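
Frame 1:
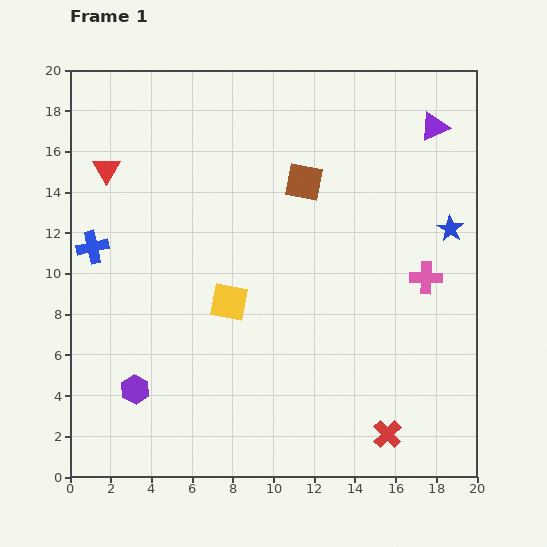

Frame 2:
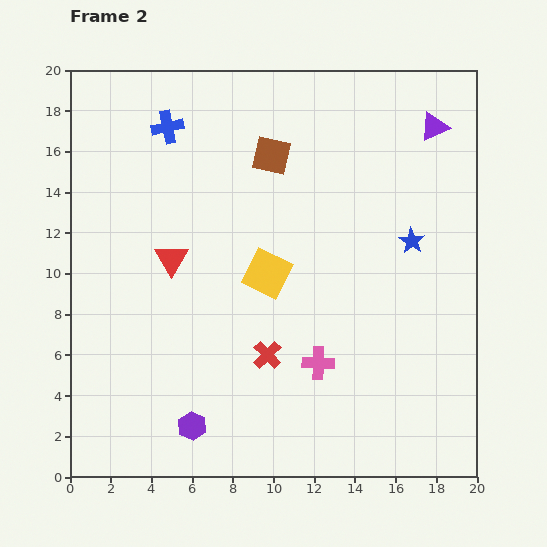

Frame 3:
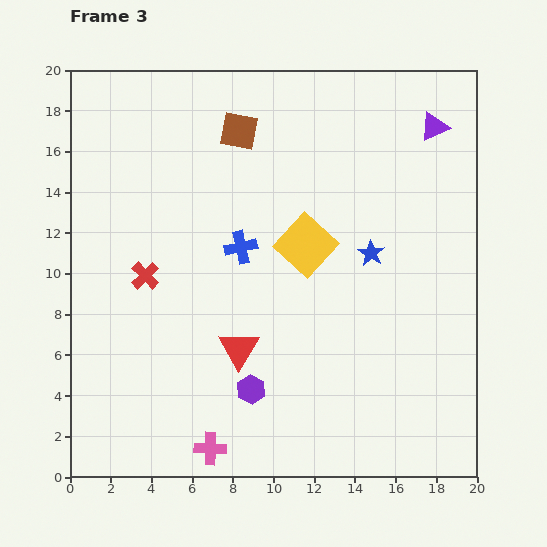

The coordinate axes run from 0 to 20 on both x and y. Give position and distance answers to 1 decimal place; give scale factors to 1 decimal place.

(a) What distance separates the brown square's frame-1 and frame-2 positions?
2.1

The brown square moved from (11.5, 14.5) to (9.9, 15.8), a distance of √(1.6² + 1.3²) ≈ 2.1.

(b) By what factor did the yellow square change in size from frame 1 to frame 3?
1.5×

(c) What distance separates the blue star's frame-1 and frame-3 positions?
4.1

The blue star moved from (18.7, 12.2) to (14.8, 11.0), a distance of √(3.9² + 1.2²) ≈ 4.1.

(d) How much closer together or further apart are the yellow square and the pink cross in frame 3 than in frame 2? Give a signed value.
+5.9

Distance in frame 2: 5.1. Distance in frame 3: 11.0.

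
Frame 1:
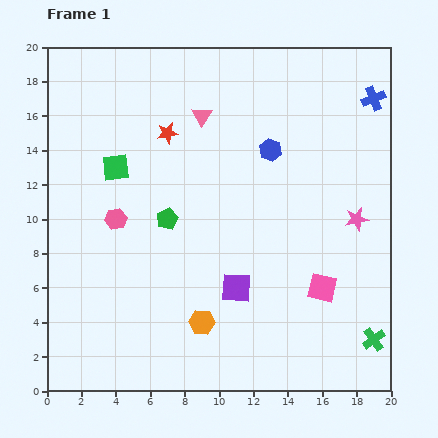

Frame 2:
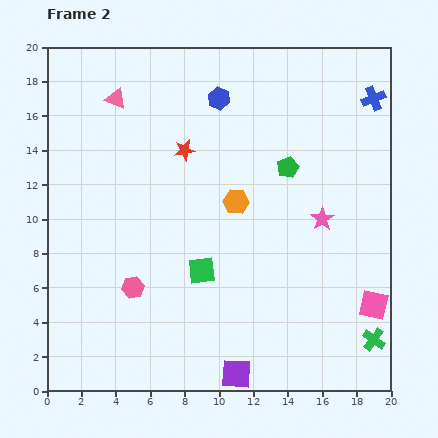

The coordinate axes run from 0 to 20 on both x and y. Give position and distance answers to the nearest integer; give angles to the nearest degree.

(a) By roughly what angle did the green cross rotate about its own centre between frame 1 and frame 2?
18° counter-clockwise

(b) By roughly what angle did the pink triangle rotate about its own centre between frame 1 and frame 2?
39° counter-clockwise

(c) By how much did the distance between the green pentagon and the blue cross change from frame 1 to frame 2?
-8

Distance in frame 1: 14. Distance in frame 2: 6.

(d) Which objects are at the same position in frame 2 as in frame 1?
the green cross, the blue cross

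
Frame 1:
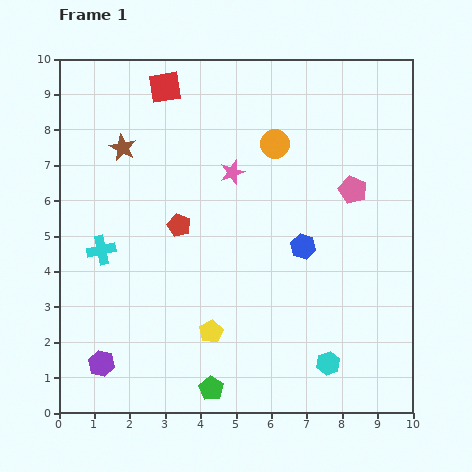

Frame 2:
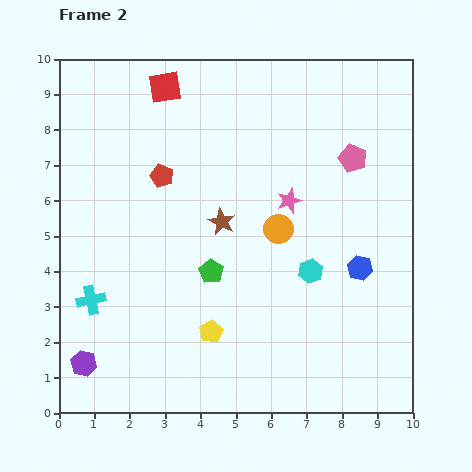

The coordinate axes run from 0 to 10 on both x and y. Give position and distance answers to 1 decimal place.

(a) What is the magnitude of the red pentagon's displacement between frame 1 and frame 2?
1.5

The red pentagon moved from (3.4, 5.3) to (2.9, 6.7), a distance of √(0.5² + 1.4²) ≈ 1.5.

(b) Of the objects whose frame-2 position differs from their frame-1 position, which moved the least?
the purple hexagon

(moved 0.5)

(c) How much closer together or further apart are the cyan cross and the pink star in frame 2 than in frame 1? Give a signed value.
+2.0

Distance in frame 1: 4.3. Distance in frame 2: 6.3.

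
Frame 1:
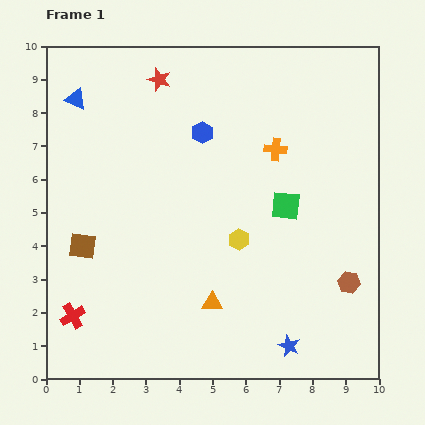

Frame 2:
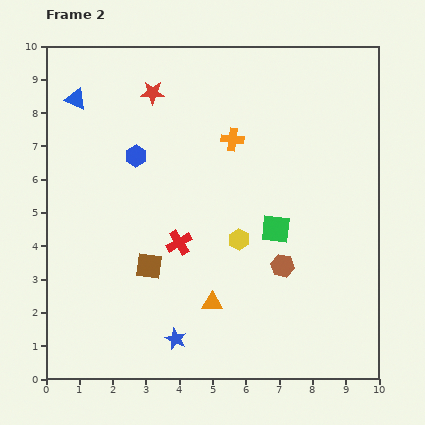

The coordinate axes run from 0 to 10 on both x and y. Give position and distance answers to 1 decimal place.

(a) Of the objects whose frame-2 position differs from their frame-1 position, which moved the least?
the red star

(moved 0.4)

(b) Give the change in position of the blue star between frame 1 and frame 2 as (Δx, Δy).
(-3.4, 0.2)

The blue star was at (7.3, 1.0) in frame 1 and (3.9, 1.2) in frame 2.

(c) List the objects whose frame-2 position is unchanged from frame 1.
the orange triangle, the blue triangle, the yellow hexagon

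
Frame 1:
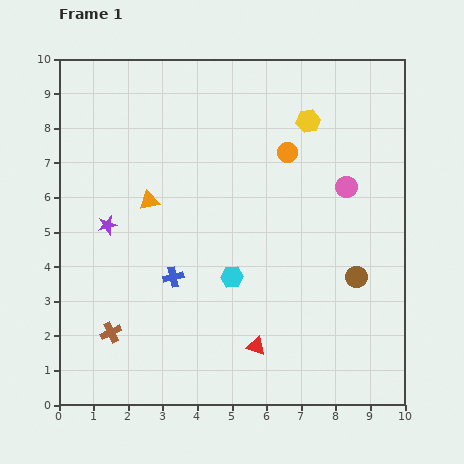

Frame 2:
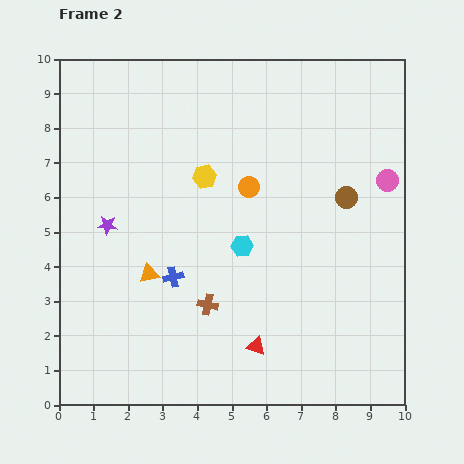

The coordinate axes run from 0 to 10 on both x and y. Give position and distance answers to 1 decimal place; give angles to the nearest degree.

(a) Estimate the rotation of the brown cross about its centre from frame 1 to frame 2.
38° clockwise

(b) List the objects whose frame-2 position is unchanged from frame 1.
the red triangle, the blue cross, the purple star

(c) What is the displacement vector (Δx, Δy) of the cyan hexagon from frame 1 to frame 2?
(0.3, 0.9)

The cyan hexagon was at (5.0, 3.7) in frame 1 and (5.3, 4.6) in frame 2.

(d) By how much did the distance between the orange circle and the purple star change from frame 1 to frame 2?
-1.4

Distance in frame 1: 5.6. Distance in frame 2: 4.2.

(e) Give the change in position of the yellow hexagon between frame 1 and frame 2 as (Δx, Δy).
(-3.0, -1.6)

The yellow hexagon was at (7.2, 8.2) in frame 1 and (4.2, 6.6) in frame 2.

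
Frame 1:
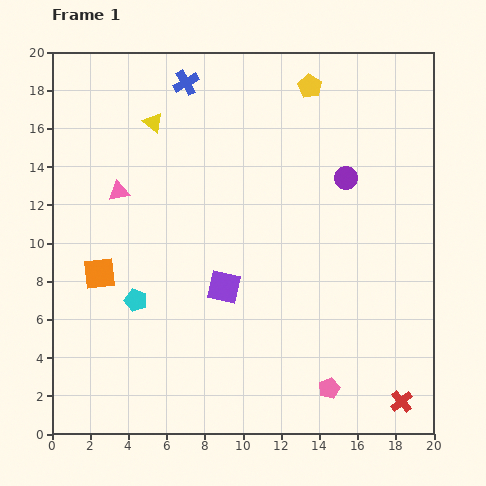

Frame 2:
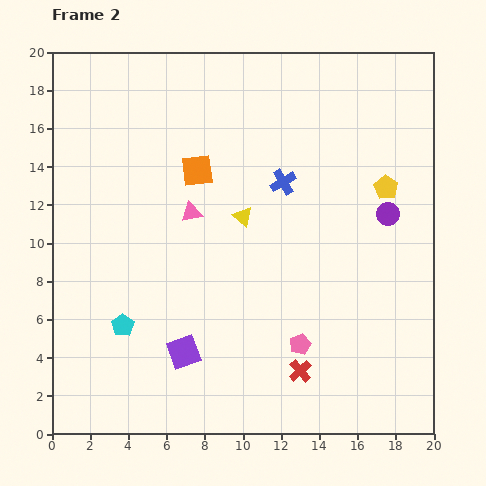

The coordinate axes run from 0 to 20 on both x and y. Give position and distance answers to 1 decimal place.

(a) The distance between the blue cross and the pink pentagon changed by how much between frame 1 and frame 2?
-9.2

Distance in frame 1: 17.7. Distance in frame 2: 8.5.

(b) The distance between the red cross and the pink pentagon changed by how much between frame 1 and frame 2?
-2.5

Distance in frame 1: 3.9. Distance in frame 2: 1.4.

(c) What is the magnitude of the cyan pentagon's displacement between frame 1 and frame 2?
1.5

The cyan pentagon moved from (4.4, 7.0) to (3.7, 5.7), a distance of √(0.7² + 1.3²) ≈ 1.5.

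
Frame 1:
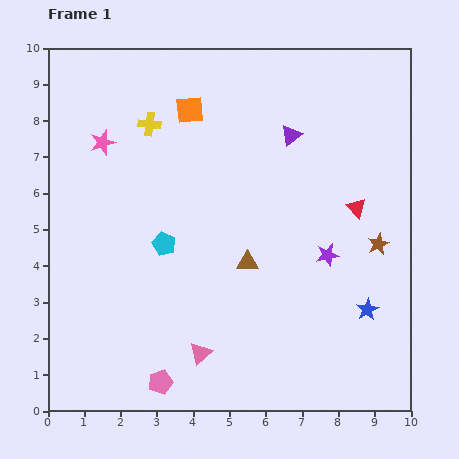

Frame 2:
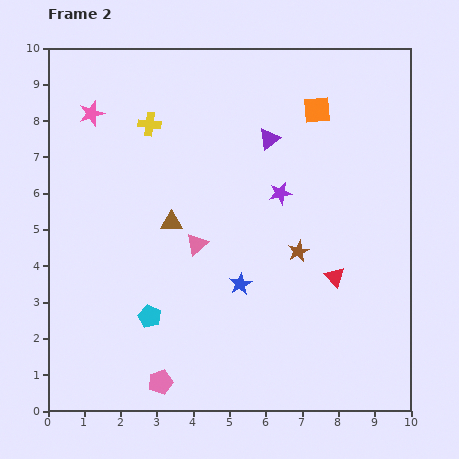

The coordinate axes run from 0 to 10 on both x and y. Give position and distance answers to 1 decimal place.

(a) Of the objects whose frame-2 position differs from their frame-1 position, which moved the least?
the purple triangle

(moved 0.6)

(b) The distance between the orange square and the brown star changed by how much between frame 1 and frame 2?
-2.5

Distance in frame 1: 6.4. Distance in frame 2: 3.9.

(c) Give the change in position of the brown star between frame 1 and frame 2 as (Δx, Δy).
(-2.2, -0.2)

The brown star was at (9.1, 4.6) in frame 1 and (6.9, 4.4) in frame 2.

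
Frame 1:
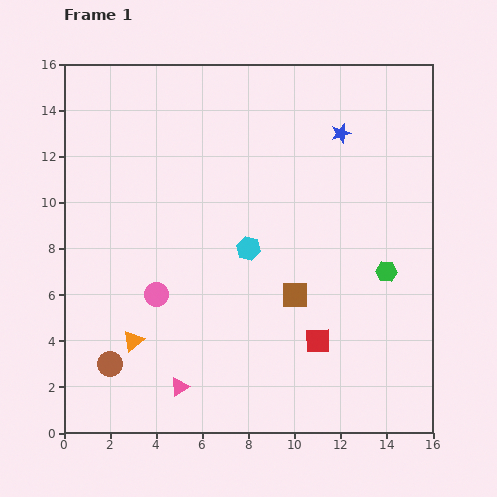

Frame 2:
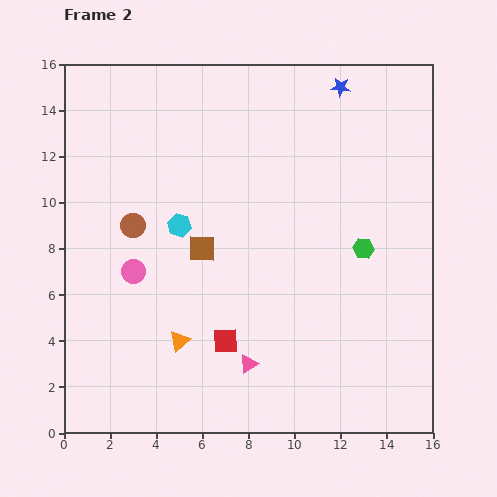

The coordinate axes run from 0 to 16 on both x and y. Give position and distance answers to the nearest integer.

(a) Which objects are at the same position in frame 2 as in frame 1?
none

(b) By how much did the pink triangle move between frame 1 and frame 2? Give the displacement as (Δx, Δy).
(3, 1)

The pink triangle was at (5, 2) in frame 1 and (8, 3) in frame 2.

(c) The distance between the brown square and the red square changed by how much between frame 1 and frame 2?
+2

Distance in frame 1: 2. Distance in frame 2: 4.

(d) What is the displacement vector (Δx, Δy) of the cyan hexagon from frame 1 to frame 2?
(-3, 1)

The cyan hexagon was at (8, 8) in frame 1 and (5, 9) in frame 2.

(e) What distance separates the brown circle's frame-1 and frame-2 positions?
6

The brown circle moved from (2, 3) to (3, 9), a distance of √(1² + 6²) ≈ 6.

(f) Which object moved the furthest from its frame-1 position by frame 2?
the brown circle

(moved 6; next 4)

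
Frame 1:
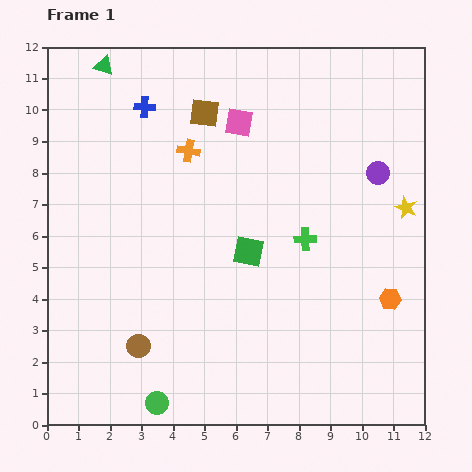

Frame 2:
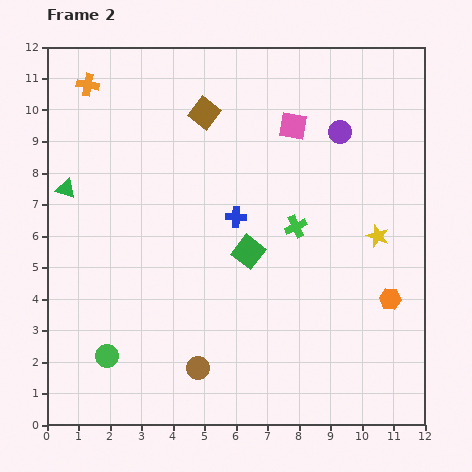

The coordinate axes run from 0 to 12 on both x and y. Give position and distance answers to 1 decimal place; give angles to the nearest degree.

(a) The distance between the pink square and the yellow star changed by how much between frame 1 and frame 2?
-1.5

Distance in frame 1: 5.9. Distance in frame 2: 4.4.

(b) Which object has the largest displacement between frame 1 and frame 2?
the blue cross

(moved 4.5; next 4.1)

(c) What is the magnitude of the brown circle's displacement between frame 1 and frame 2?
2.0

The brown circle moved from (2.9, 2.5) to (4.8, 1.8), a distance of √(1.9² + 0.7²) ≈ 2.0.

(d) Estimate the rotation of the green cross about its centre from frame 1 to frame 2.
23° counter-clockwise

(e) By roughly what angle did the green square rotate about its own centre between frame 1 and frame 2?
27° clockwise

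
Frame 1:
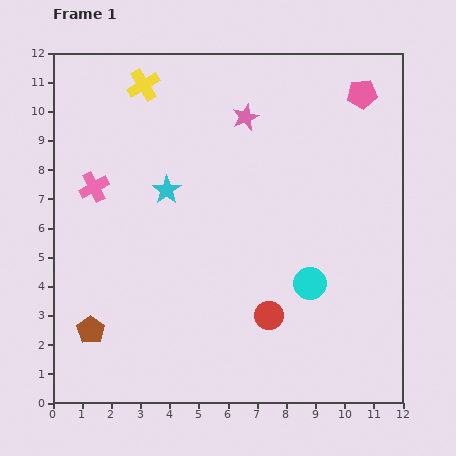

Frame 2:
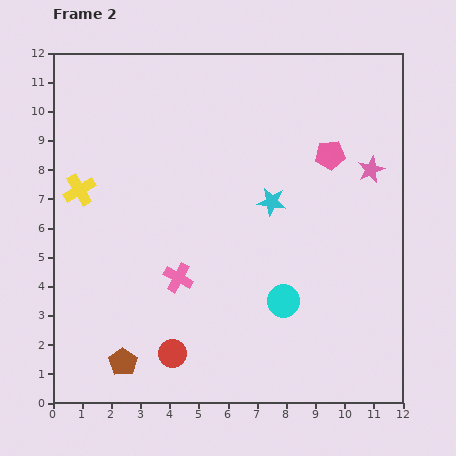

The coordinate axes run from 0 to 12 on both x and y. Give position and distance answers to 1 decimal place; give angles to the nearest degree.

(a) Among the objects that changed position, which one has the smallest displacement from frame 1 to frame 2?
the cyan circle

(moved 1.1)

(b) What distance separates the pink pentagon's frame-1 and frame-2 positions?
2.4

The pink pentagon moved from (10.6, 10.6) to (9.5, 8.5), a distance of √(1.1² + 2.1²) ≈ 2.4.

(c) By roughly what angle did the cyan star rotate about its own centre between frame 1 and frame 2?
28° counter-clockwise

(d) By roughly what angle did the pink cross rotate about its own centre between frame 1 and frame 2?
33° counter-clockwise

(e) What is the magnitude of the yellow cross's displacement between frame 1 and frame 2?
4.2

The yellow cross moved from (3.1, 10.9) to (0.9, 7.3), a distance of √(2.2² + 3.6²) ≈ 4.2.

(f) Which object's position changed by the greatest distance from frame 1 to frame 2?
the pink star

(moved 4.7; next 4.2)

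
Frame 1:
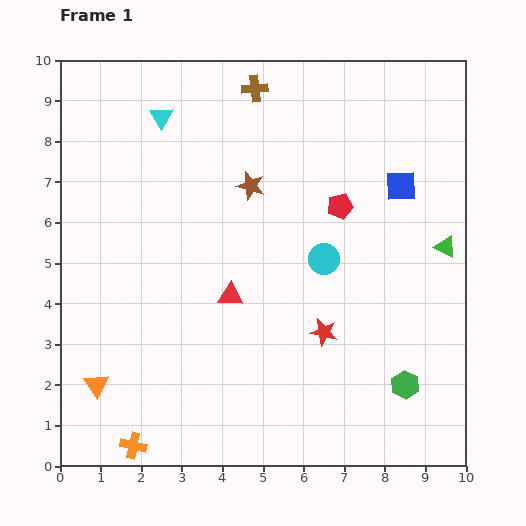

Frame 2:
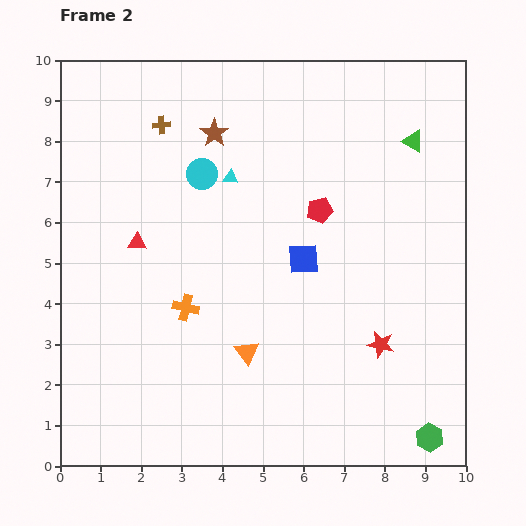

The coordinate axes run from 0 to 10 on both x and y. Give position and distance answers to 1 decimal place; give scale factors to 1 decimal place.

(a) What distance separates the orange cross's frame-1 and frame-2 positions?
3.6

The orange cross moved from (1.8, 0.5) to (3.1, 3.9), a distance of √(1.3² + 3.4²) ≈ 3.6.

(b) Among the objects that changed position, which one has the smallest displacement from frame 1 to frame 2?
the red pentagon

(moved 0.5)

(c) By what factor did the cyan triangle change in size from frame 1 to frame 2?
0.6×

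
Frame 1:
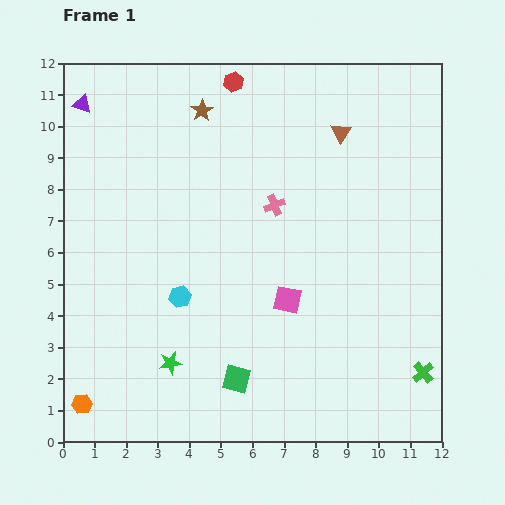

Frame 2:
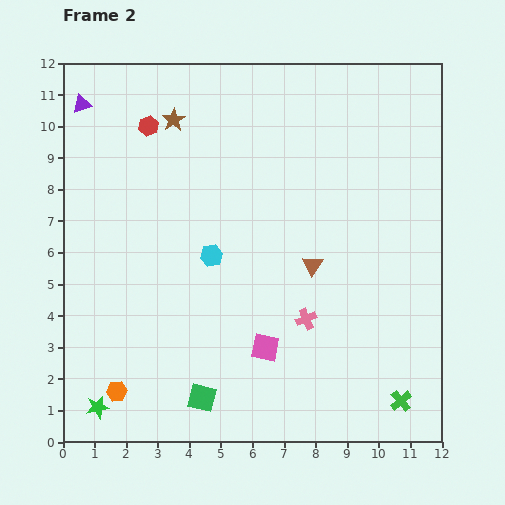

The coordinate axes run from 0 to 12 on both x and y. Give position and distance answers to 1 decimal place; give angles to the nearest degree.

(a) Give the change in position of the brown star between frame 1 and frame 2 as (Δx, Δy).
(-0.9, -0.3)

The brown star was at (4.4, 10.5) in frame 1 and (3.5, 10.2) in frame 2.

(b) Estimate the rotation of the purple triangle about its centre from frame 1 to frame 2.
37° counter-clockwise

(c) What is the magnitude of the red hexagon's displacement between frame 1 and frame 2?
3.0

The red hexagon moved from (5.4, 11.4) to (2.7, 10.0), a distance of √(2.7² + 1.4²) ≈ 3.0.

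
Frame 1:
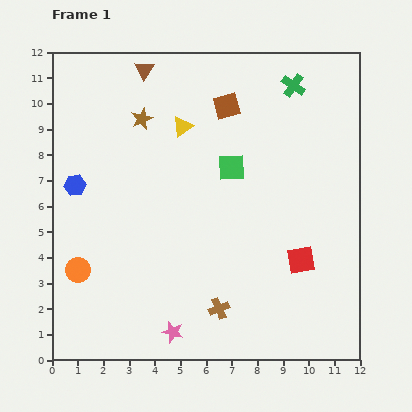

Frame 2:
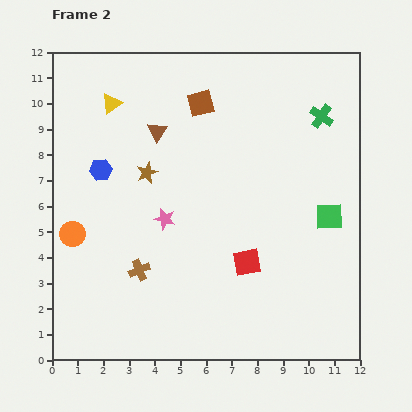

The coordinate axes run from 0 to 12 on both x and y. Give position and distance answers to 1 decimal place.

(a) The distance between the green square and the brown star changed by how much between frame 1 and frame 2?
+3.3

Distance in frame 1: 4.0. Distance in frame 2: 7.3.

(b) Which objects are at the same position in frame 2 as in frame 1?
none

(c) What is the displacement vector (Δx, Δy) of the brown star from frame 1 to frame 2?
(0.2, -2.1)

The brown star was at (3.5, 9.4) in frame 1 and (3.7, 7.3) in frame 2.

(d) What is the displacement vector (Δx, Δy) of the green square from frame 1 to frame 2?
(3.8, -1.9)

The green square was at (7.0, 7.5) in frame 1 and (10.8, 5.6) in frame 2.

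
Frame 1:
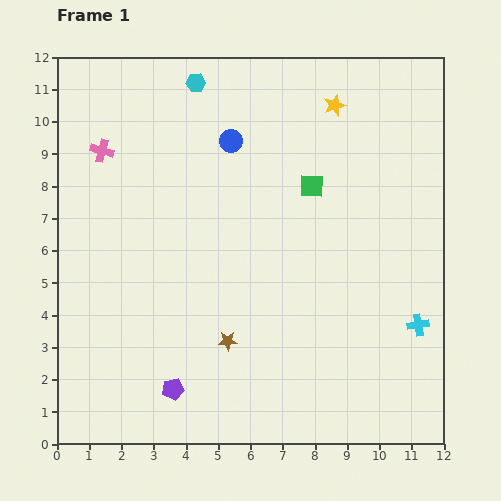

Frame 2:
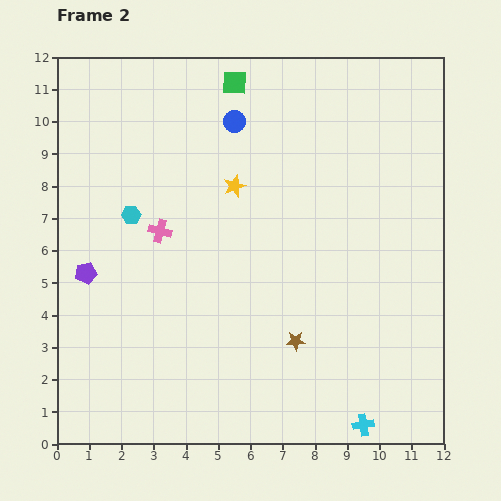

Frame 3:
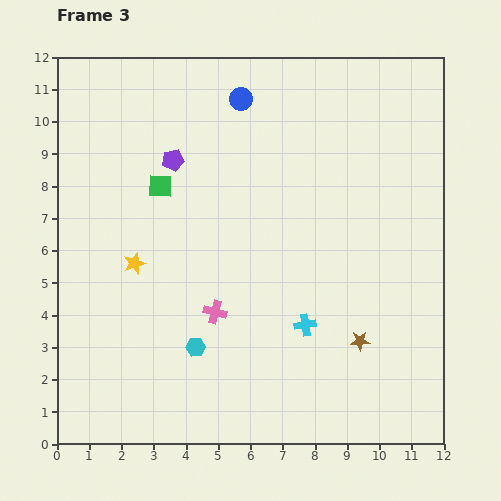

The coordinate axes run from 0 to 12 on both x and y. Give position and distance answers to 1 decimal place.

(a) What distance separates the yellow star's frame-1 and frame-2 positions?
4.0

The yellow star moved from (8.6, 10.5) to (5.5, 8.0), a distance of √(3.1² + 2.5²) ≈ 4.0.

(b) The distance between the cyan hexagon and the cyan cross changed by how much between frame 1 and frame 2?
-0.5

Distance in frame 1: 10.2. Distance in frame 2: 9.7.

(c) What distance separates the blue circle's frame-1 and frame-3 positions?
1.3

The blue circle moved from (5.4, 9.4) to (5.7, 10.7), a distance of √(0.3² + 1.3²) ≈ 1.3.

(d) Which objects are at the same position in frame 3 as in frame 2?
none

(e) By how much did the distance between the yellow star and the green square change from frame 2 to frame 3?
-0.7

Distance in frame 2: 3.2. Distance in frame 3: 2.5.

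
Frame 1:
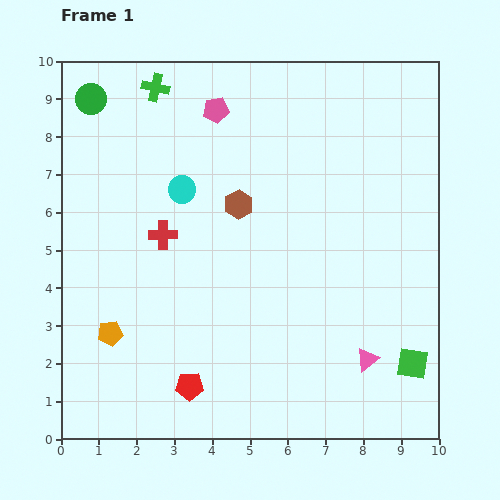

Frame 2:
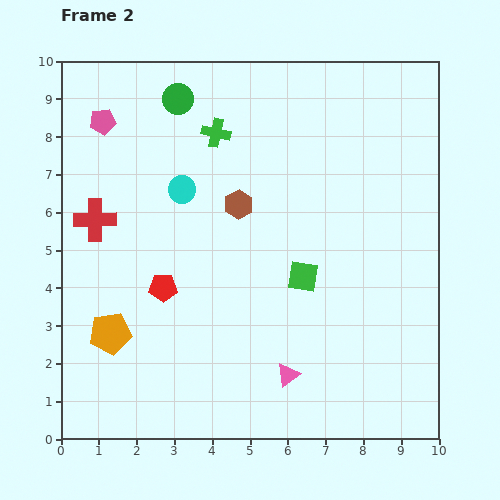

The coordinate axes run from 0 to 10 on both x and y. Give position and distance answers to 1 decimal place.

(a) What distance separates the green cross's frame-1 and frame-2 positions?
2.0

The green cross moved from (2.5, 9.3) to (4.1, 8.1), a distance of √(1.6² + 1.2²) ≈ 2.0.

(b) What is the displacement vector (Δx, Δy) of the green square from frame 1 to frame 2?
(-2.9, 2.3)

The green square was at (9.3, 2.0) in frame 1 and (6.4, 4.3) in frame 2.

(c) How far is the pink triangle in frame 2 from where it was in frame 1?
2.1

The pink triangle moved from (8.1, 2.1) to (6.0, 1.7), a distance of √(2.1² + 0.4²) ≈ 2.1.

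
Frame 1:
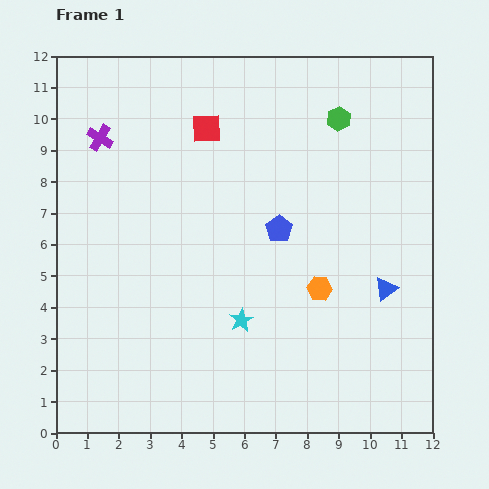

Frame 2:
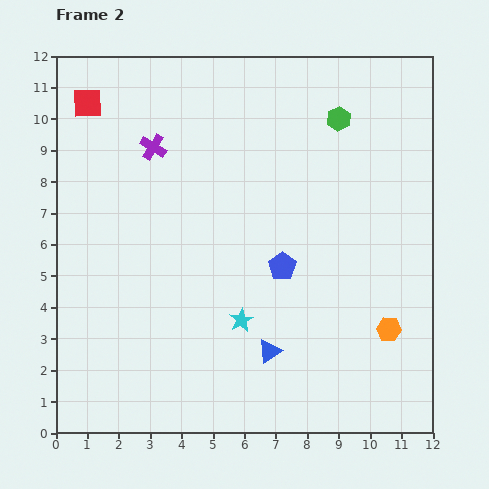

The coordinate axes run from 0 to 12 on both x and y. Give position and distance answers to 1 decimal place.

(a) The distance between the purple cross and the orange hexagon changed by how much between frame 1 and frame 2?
+1.0

Distance in frame 1: 8.5. Distance in frame 2: 9.5.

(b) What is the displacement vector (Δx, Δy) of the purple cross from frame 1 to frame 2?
(1.7, -0.3)

The purple cross was at (1.4, 9.4) in frame 1 and (3.1, 9.1) in frame 2.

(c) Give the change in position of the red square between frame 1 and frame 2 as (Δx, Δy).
(-3.8, 0.8)

The red square was at (4.8, 9.7) in frame 1 and (1.0, 10.5) in frame 2.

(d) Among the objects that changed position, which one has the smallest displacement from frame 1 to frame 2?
the blue pentagon

(moved 1.2)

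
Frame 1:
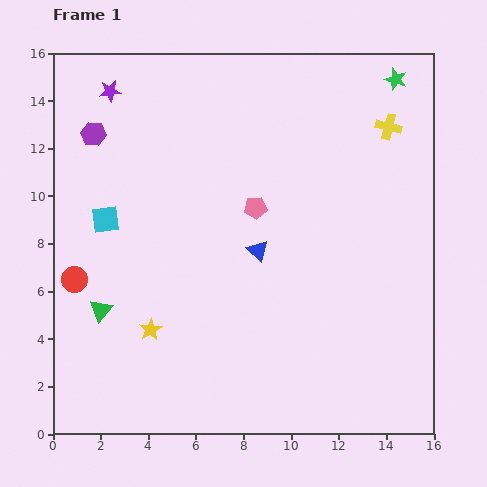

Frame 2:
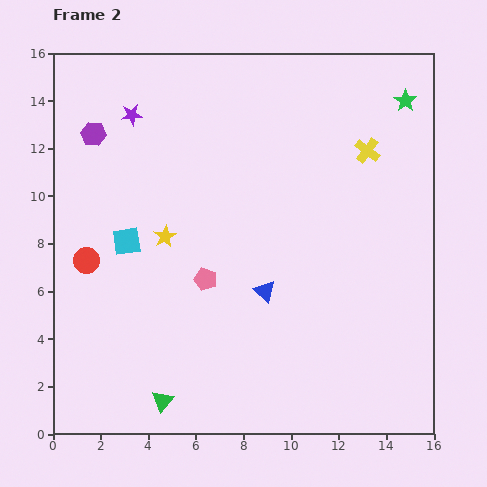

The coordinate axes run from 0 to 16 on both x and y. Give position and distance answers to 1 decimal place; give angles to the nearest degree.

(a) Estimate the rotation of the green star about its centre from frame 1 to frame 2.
17° clockwise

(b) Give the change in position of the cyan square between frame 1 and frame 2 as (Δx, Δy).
(0.9, -0.9)

The cyan square was at (2.2, 9.0) in frame 1 and (3.1, 8.1) in frame 2.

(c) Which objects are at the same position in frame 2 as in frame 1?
the purple hexagon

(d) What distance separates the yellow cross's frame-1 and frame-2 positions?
1.3

The yellow cross moved from (14.1, 12.9) to (13.2, 11.9), a distance of √(0.9² + 1.0²) ≈ 1.3.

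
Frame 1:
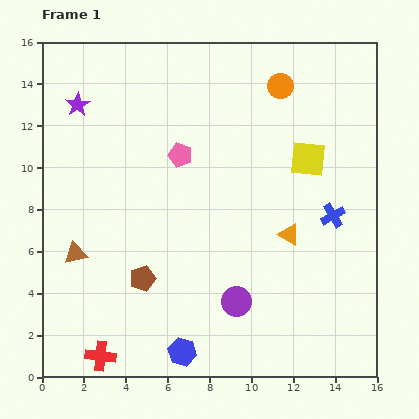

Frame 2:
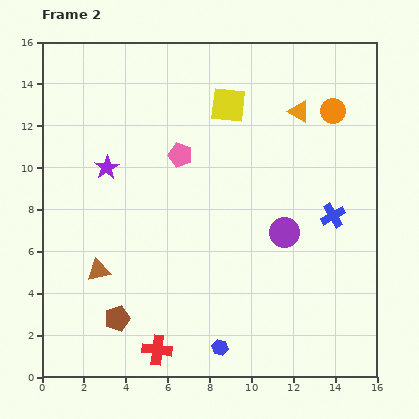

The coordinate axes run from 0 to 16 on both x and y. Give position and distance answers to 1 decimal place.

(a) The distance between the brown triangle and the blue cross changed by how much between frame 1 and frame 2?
-0.9

Distance in frame 1: 12.4. Distance in frame 2: 11.5.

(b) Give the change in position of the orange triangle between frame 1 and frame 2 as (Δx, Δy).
(0.5, 5.9)

The orange triangle was at (11.8, 6.8) in frame 1 and (12.3, 12.7) in frame 2.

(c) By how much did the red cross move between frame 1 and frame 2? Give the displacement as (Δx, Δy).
(2.7, 0.3)

The red cross was at (2.8, 1.0) in frame 1 and (5.5, 1.3) in frame 2.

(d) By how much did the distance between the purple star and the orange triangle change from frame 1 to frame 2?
-2.3

Distance in frame 1: 11.9. Distance in frame 2: 9.6.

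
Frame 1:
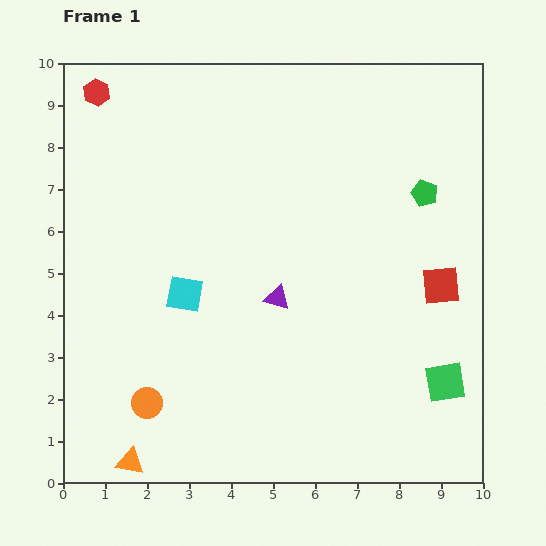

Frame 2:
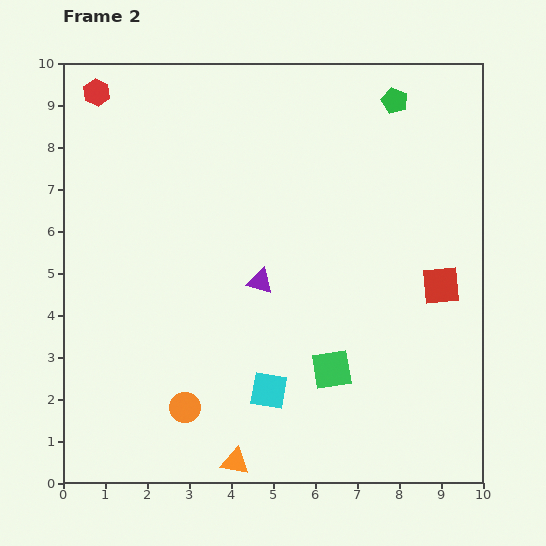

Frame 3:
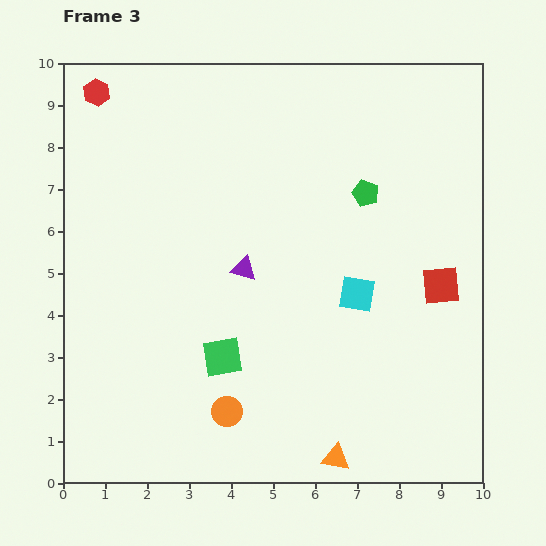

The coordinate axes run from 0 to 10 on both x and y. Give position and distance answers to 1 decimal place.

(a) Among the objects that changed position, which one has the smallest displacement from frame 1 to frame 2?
the purple triangle

(moved 0.6)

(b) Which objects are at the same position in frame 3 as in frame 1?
the red square, the red hexagon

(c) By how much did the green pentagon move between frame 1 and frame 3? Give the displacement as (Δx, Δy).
(-1.4, 0.0)

The green pentagon was at (8.6, 6.9) in frame 1 and (7.2, 6.9) in frame 3.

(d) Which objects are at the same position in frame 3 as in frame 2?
the red square, the red hexagon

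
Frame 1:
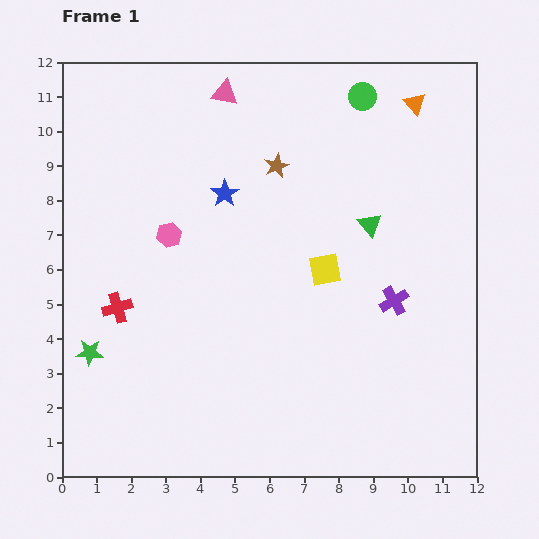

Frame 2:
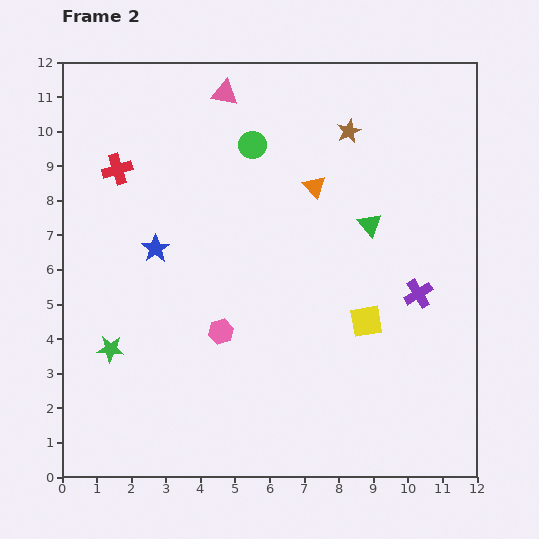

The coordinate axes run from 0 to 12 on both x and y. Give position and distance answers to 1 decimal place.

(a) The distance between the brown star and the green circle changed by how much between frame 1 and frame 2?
-0.4

Distance in frame 1: 3.2. Distance in frame 2: 2.8.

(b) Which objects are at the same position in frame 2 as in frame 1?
the green triangle, the pink triangle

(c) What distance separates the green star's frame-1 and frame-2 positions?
0.6

The green star moved from (0.8, 3.6) to (1.4, 3.7), a distance of √(0.6² + 0.1²) ≈ 0.6.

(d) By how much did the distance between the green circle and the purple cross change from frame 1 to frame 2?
+0.4

Distance in frame 1: 6.0. Distance in frame 2: 6.4.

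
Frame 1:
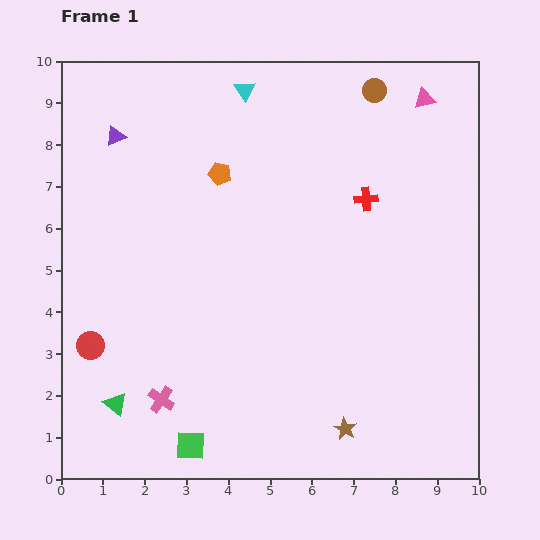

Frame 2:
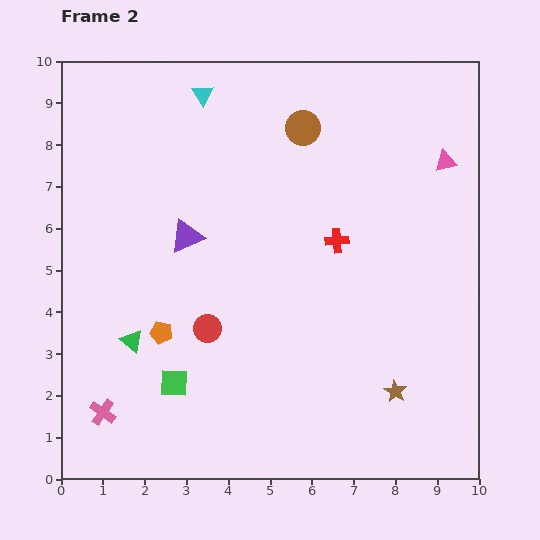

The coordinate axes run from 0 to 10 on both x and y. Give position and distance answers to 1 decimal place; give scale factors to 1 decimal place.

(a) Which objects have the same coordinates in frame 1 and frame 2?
none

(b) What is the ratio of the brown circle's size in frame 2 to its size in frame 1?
1.4×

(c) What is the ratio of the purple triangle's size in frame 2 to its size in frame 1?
1.7×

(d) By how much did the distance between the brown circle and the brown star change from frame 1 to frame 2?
-1.4

Distance in frame 1: 8.1. Distance in frame 2: 6.7.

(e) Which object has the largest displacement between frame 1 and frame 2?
the orange pentagon

(moved 4.0; next 2.9)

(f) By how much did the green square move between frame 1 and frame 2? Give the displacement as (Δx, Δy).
(-0.4, 1.5)

The green square was at (3.1, 0.8) in frame 1 and (2.7, 2.3) in frame 2.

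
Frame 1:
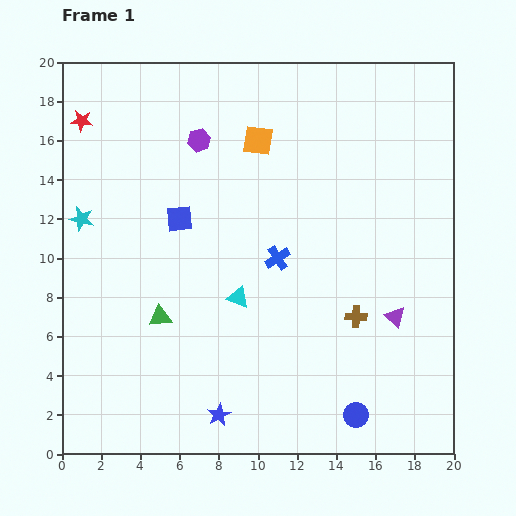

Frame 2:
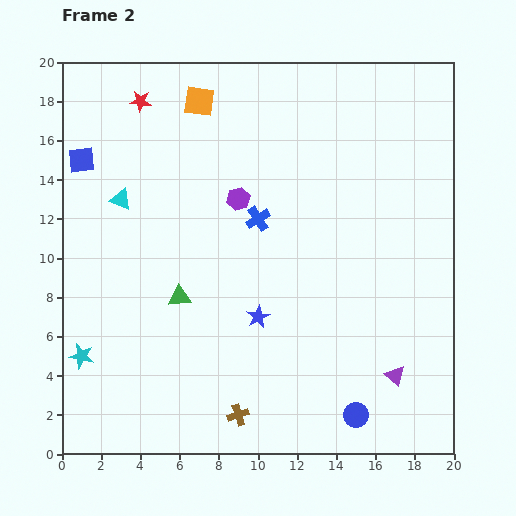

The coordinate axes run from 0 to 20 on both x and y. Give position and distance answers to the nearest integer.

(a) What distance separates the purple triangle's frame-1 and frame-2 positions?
3

The purple triangle moved from (17, 7) to (17, 4), a distance of √(0² + 3²) ≈ 3.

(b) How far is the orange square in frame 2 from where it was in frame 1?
4

The orange square moved from (10, 16) to (7, 18), a distance of √(3² + 2²) ≈ 4.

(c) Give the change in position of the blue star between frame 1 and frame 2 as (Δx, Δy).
(2, 5)

The blue star was at (8, 2) in frame 1 and (10, 7) in frame 2.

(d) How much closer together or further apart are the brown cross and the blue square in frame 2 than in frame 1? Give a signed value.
+5

Distance in frame 1: 10. Distance in frame 2: 15.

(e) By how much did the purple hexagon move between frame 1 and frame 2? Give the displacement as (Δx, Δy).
(2, -3)

The purple hexagon was at (7, 16) in frame 1 and (9, 13) in frame 2.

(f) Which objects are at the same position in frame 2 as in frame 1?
the blue circle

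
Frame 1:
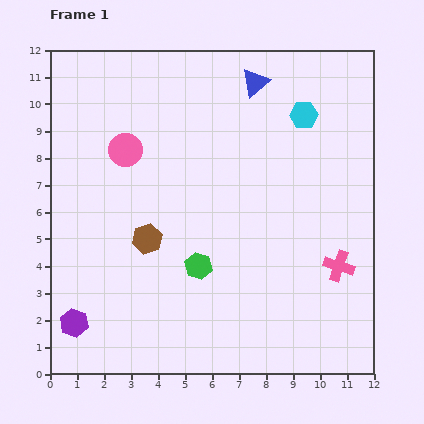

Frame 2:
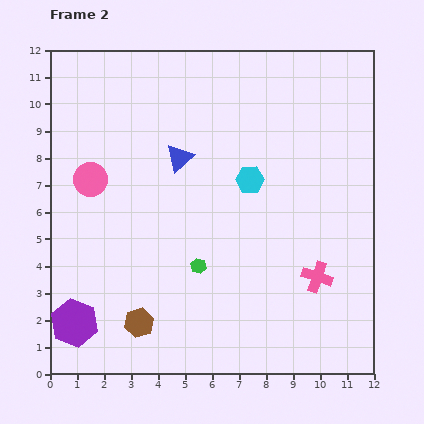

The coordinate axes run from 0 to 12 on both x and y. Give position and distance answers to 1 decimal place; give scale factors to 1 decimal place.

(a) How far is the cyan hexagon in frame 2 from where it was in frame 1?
3.1

The cyan hexagon moved from (9.4, 9.6) to (7.4, 7.2), a distance of √(2.0² + 2.4²) ≈ 3.1.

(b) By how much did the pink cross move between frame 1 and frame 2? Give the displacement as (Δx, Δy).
(-0.8, -0.4)

The pink cross was at (10.7, 4.0) in frame 1 and (9.9, 3.6) in frame 2.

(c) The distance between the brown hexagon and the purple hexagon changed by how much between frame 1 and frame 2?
-1.7

Distance in frame 1: 4.1. Distance in frame 2: 2.4.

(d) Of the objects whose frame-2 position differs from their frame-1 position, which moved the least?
the pink cross

(moved 0.9)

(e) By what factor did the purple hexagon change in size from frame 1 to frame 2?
1.7×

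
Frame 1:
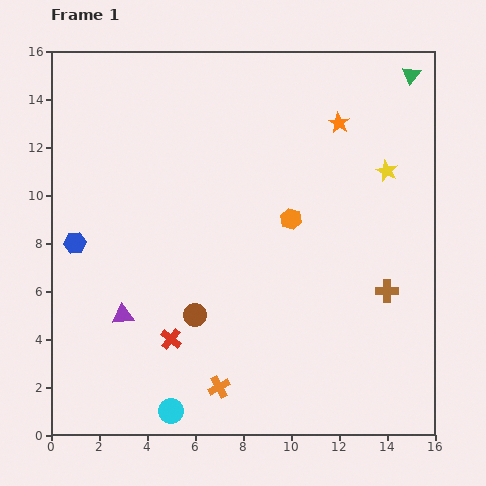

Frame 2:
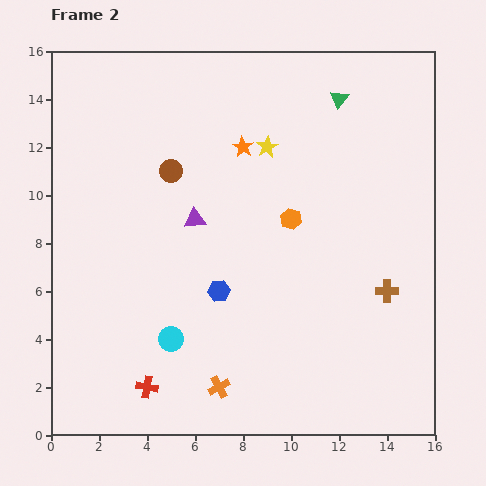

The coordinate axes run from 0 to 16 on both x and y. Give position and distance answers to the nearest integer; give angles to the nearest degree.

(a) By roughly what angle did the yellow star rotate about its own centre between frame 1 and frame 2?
17° clockwise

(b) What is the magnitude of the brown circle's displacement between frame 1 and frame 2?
6

The brown circle moved from (6, 5) to (5, 11), a distance of √(1² + 6²) ≈ 6.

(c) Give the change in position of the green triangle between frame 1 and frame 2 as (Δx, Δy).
(-3, -1)

The green triangle was at (15, 15) in frame 1 and (12, 14) in frame 2.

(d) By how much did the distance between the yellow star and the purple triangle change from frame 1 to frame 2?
-9

Distance in frame 1: 13. Distance in frame 2: 4.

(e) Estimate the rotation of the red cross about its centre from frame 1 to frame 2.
27° counter-clockwise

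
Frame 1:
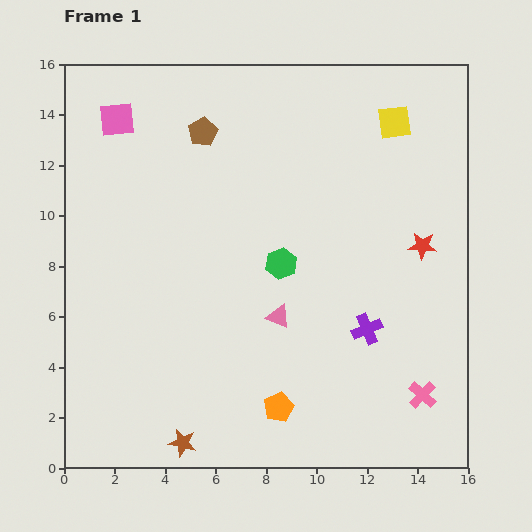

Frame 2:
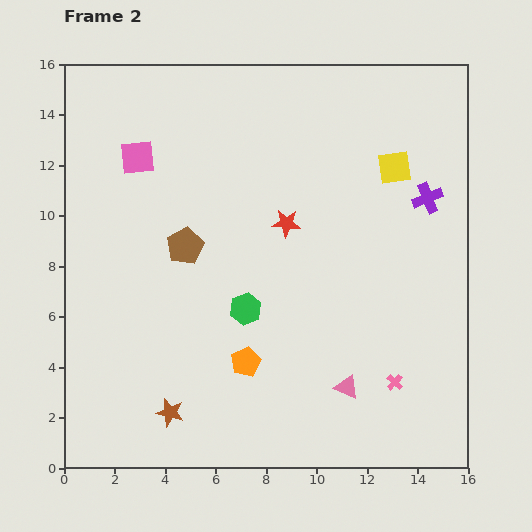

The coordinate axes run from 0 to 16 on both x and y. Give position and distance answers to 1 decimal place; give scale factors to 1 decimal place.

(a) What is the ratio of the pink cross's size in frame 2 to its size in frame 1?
0.6×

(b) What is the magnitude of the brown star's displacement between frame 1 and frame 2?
1.3

The brown star moved from (4.7, 1.0) to (4.2, 2.2), a distance of √(0.5² + 1.2²) ≈ 1.3.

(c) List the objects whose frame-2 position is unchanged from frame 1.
none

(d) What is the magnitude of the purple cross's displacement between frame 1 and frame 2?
5.7

The purple cross moved from (12.0, 5.5) to (14.4, 10.7), a distance of √(2.4² + 5.2²) ≈ 5.7.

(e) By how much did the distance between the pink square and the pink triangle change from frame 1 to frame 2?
+2.2

Distance in frame 1: 10.1. Distance in frame 2: 12.3.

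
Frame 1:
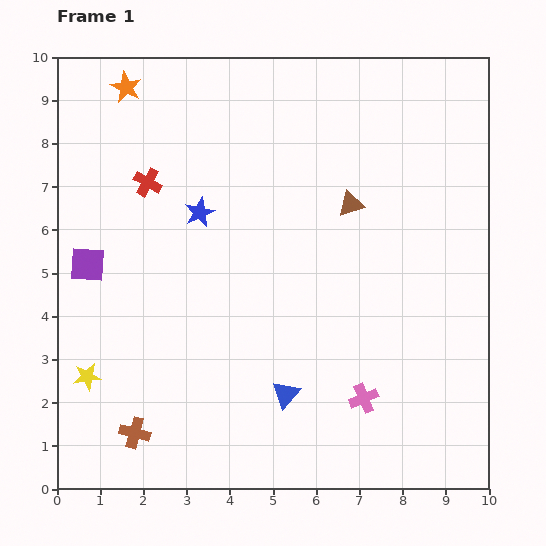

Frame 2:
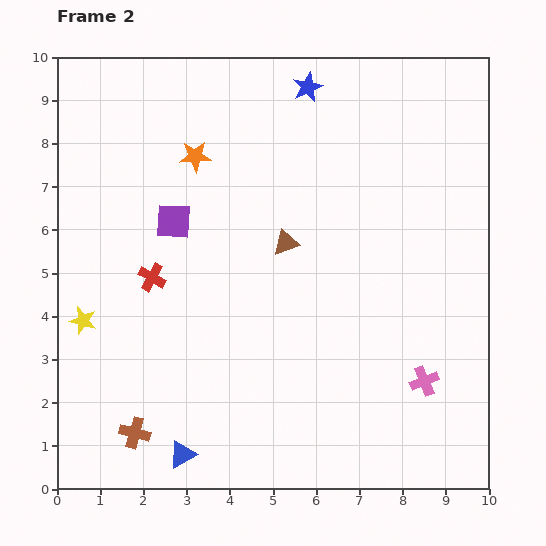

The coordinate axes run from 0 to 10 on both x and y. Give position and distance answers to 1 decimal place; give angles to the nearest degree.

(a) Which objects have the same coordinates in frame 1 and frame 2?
the brown cross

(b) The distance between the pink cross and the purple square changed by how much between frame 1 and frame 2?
-0.2

Distance in frame 1: 7.1. Distance in frame 2: 6.9.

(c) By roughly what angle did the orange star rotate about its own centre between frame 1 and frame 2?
29° counter-clockwise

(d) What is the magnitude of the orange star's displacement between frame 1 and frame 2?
2.3

The orange star moved from (1.6, 9.3) to (3.2, 7.7), a distance of √(1.6² + 1.6²) ≈ 2.3.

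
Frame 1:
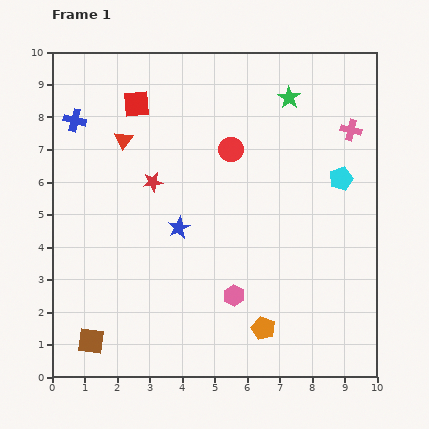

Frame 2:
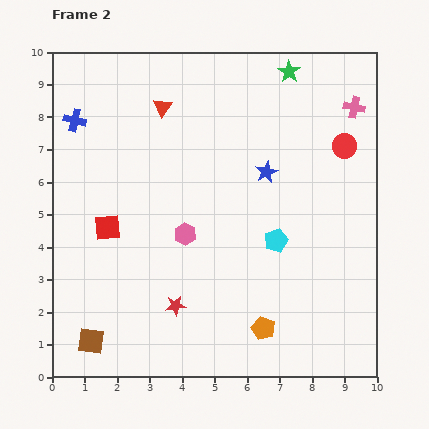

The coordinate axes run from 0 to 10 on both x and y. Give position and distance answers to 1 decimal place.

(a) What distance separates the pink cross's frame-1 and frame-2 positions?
0.7

The pink cross moved from (9.2, 7.6) to (9.3, 8.3), a distance of √(0.1² + 0.7²) ≈ 0.7.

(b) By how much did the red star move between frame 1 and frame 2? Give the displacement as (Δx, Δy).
(0.7, -3.8)

The red star was at (3.1, 6.0) in frame 1 and (3.8, 2.2) in frame 2.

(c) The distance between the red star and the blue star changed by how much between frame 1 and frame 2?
+3.4

Distance in frame 1: 1.6. Distance in frame 2: 5.0.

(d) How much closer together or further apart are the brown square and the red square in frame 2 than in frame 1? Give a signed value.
-3.9

Distance in frame 1: 7.4. Distance in frame 2: 3.5.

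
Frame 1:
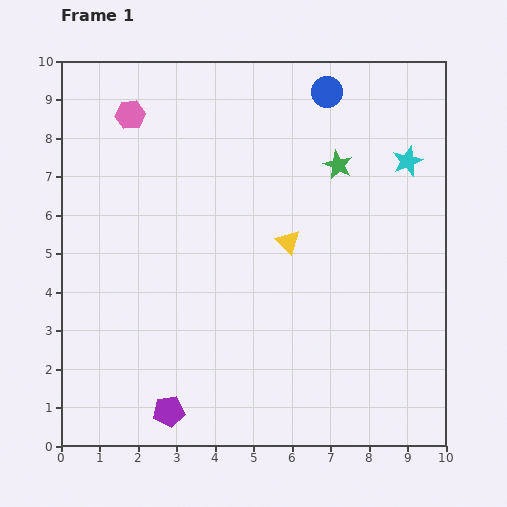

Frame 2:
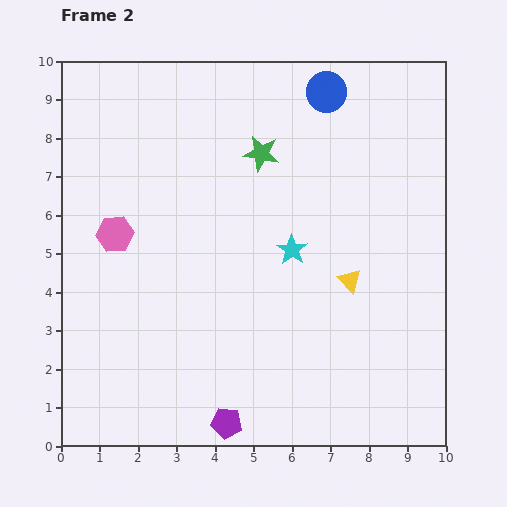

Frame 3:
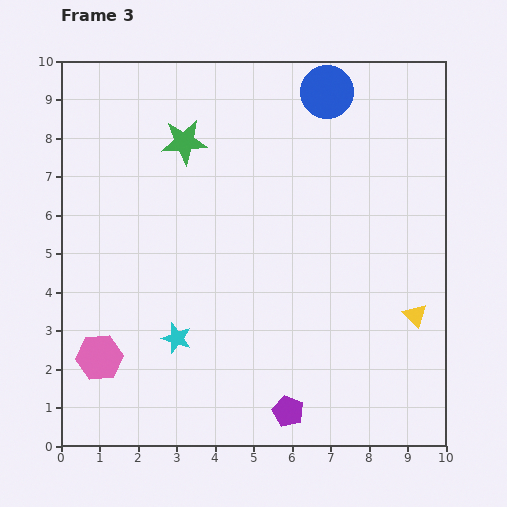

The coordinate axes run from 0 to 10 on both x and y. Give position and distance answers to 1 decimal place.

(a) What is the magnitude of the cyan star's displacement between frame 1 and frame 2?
3.8

The cyan star moved from (9.0, 7.4) to (6.0, 5.1), a distance of √(3.0² + 2.3²) ≈ 3.8.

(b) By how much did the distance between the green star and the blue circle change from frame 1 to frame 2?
+0.4

Distance in frame 1: 1.9. Distance in frame 2: 2.3.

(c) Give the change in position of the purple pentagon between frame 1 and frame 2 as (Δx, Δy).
(1.5, -0.3)

The purple pentagon was at (2.8, 0.9) in frame 1 and (4.3, 0.6) in frame 2.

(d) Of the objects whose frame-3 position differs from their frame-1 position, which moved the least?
the purple pentagon

(moved 3.1)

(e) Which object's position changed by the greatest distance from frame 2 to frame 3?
the cyan star

(moved 3.8; next 3.2)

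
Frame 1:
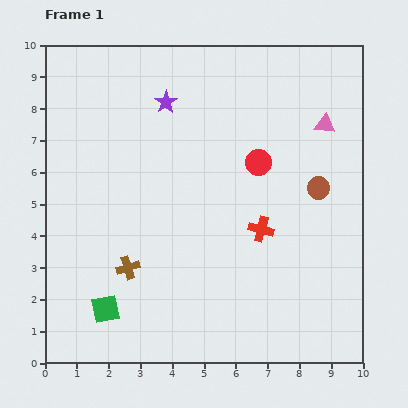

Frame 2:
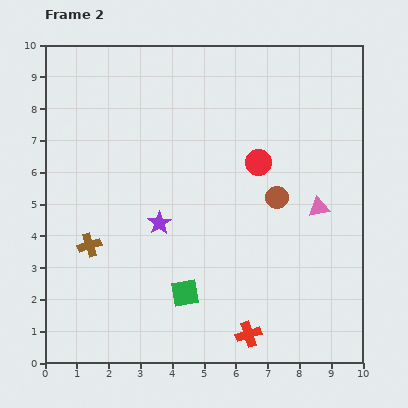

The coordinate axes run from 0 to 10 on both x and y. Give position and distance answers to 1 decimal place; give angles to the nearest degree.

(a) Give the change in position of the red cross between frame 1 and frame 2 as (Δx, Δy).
(-0.4, -3.3)

The red cross was at (6.8, 4.2) in frame 1 and (6.4, 0.9) in frame 2.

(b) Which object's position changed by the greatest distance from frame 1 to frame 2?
the purple star

(moved 3.8; next 3.3)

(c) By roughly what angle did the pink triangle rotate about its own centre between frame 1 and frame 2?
18° counter-clockwise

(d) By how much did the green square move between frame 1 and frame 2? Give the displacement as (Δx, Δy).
(2.5, 0.5)

The green square was at (1.9, 1.7) in frame 1 and (4.4, 2.2) in frame 2.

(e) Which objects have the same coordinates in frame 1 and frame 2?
the red circle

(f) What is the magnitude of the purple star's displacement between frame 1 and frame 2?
3.8

The purple star moved from (3.8, 8.2) to (3.6, 4.4), a distance of √(0.2² + 3.8²) ≈ 3.8.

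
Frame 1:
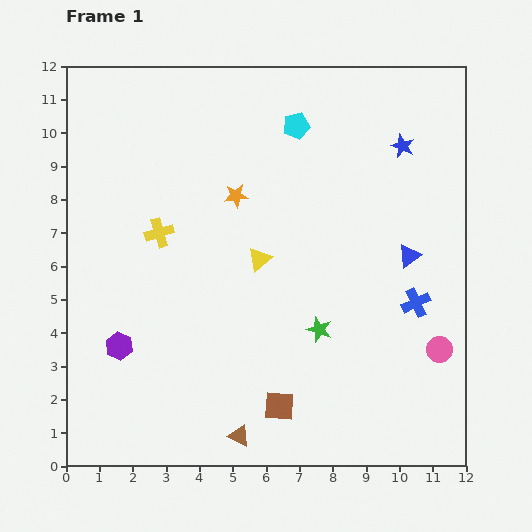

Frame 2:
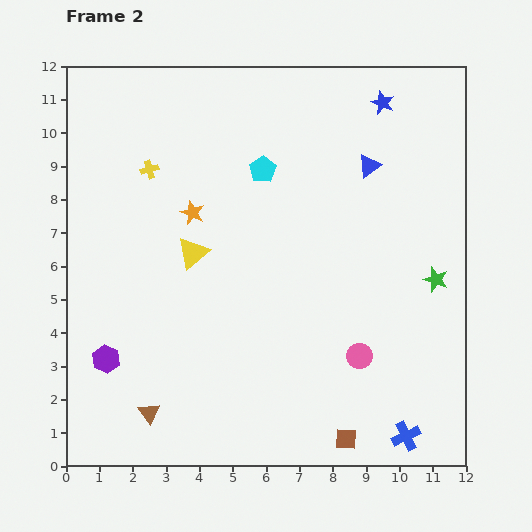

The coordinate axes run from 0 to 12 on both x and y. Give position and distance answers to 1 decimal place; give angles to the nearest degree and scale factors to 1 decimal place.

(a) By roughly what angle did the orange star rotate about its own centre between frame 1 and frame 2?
28° clockwise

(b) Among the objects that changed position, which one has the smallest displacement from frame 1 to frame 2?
the purple hexagon

(moved 0.6)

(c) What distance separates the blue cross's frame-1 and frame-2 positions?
4.0

The blue cross moved from (10.5, 4.9) to (10.2, 0.9), a distance of √(0.3² + 4.0²) ≈ 4.0.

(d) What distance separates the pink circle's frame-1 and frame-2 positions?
2.4

The pink circle moved from (11.2, 3.5) to (8.8, 3.3), a distance of √(2.4² + 0.2²) ≈ 2.4.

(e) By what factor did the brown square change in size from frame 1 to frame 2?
0.7×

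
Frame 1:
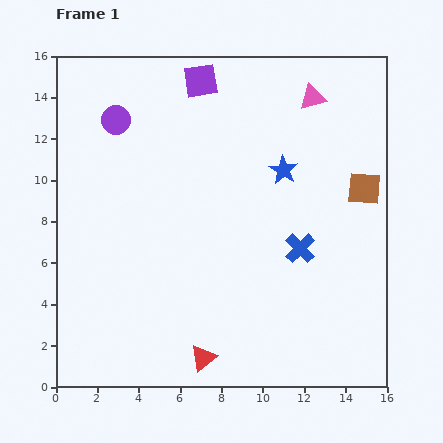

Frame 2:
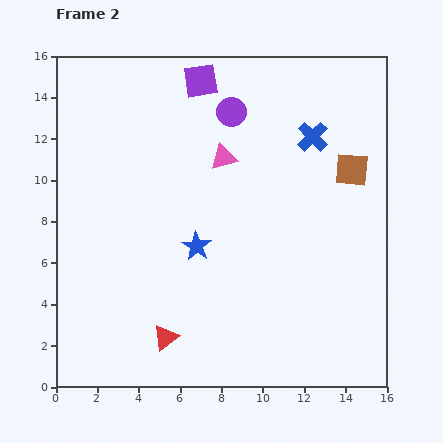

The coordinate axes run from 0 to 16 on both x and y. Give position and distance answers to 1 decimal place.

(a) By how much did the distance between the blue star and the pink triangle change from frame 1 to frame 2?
+0.7

Distance in frame 1: 3.8. Distance in frame 2: 4.5.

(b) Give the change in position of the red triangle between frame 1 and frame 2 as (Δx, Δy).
(-1.8, 1.0)

The red triangle was at (7.1, 1.4) in frame 1 and (5.3, 2.4) in frame 2.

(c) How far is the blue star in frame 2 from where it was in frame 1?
5.6

The blue star moved from (11.0, 10.5) to (6.8, 6.8), a distance of √(4.2² + 3.7²) ≈ 5.6.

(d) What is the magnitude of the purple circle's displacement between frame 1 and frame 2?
5.6

The purple circle moved from (2.9, 12.9) to (8.5, 13.3), a distance of √(5.6² + 0.4²) ≈ 5.6.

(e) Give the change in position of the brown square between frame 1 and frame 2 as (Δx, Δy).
(-0.6, 0.9)

The brown square was at (14.9, 9.6) in frame 1 and (14.3, 10.5) in frame 2.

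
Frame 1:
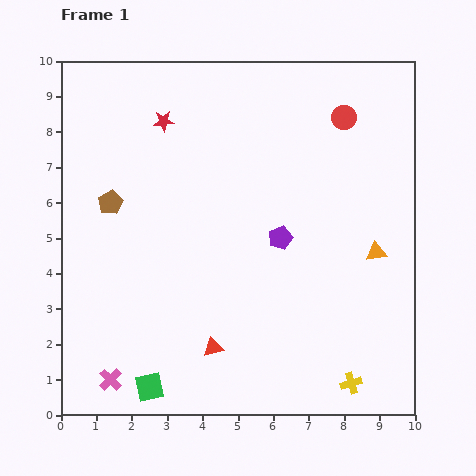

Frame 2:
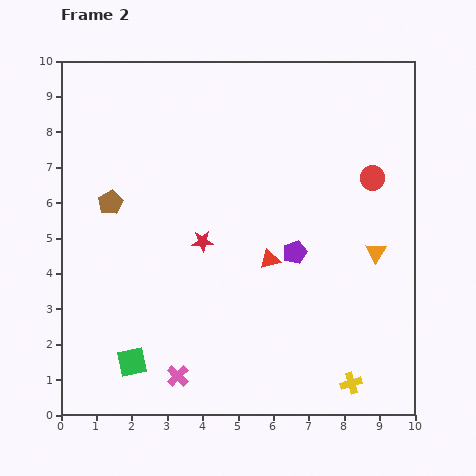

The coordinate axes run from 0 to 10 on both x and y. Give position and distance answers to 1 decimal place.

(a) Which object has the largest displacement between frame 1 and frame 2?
the red star

(moved 3.6; next 3.0)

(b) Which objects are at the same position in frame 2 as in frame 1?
the brown pentagon, the yellow cross, the orange triangle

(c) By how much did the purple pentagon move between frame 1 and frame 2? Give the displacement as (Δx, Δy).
(0.4, -0.4)

The purple pentagon was at (6.2, 5.0) in frame 1 and (6.6, 4.6) in frame 2.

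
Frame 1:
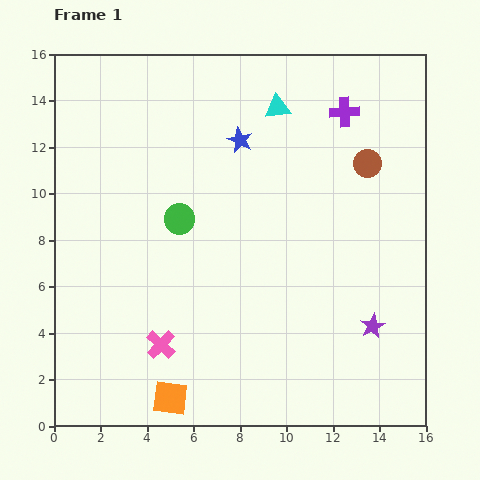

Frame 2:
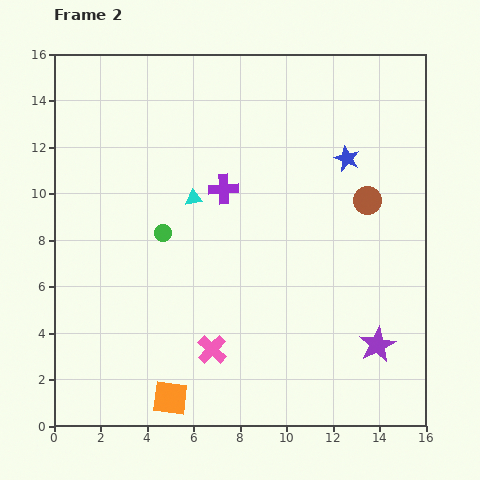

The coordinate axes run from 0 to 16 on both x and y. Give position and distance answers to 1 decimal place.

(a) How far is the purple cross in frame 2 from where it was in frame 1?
6.2

The purple cross moved from (12.5, 13.5) to (7.3, 10.2), a distance of √(5.2² + 3.3²) ≈ 6.2.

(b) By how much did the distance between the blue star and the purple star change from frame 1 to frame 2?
-1.7

Distance in frame 1: 9.8. Distance in frame 2: 8.1.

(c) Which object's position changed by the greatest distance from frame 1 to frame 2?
the purple cross

(moved 6.2; next 5.3)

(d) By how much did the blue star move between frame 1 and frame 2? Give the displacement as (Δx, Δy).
(4.6, -0.8)

The blue star was at (8.0, 12.3) in frame 1 and (12.6, 11.5) in frame 2.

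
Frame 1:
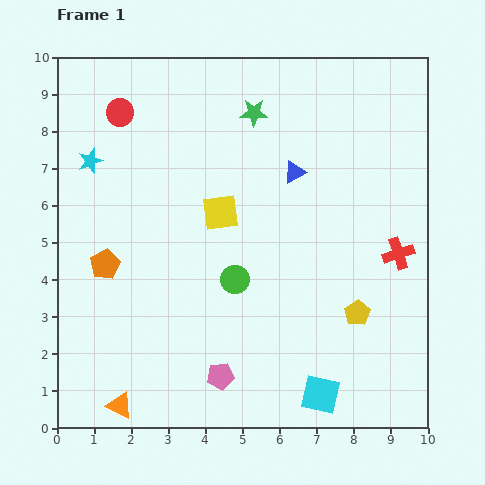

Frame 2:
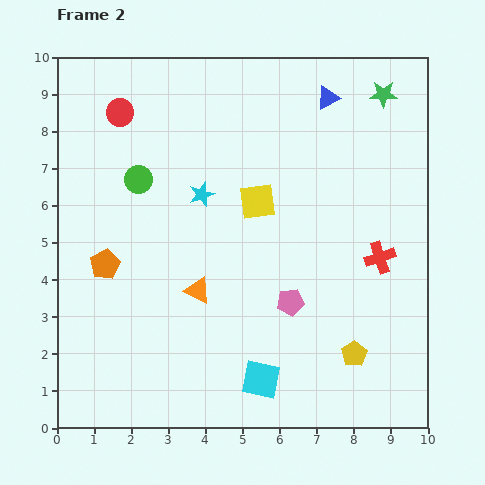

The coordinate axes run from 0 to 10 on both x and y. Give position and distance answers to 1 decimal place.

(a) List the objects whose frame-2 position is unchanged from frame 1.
the orange pentagon, the red circle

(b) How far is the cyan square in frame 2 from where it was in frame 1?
1.6

The cyan square moved from (7.1, 0.9) to (5.5, 1.3), a distance of √(1.6² + 0.4²) ≈ 1.6.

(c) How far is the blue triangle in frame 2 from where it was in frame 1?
2.2

The blue triangle moved from (6.4, 6.9) to (7.3, 8.9), a distance of √(0.9² + 2.0²) ≈ 2.2.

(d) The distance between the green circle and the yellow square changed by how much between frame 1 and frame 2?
+1.5

Distance in frame 1: 1.8. Distance in frame 2: 3.3.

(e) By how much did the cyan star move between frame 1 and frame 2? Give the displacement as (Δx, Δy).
(3.0, -0.9)

The cyan star was at (0.9, 7.2) in frame 1 and (3.9, 6.3) in frame 2.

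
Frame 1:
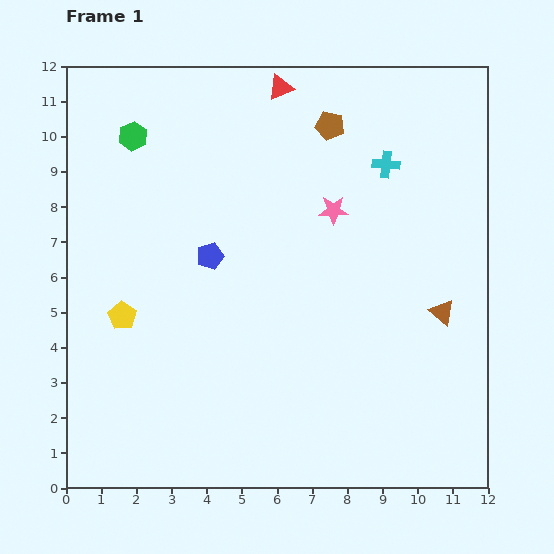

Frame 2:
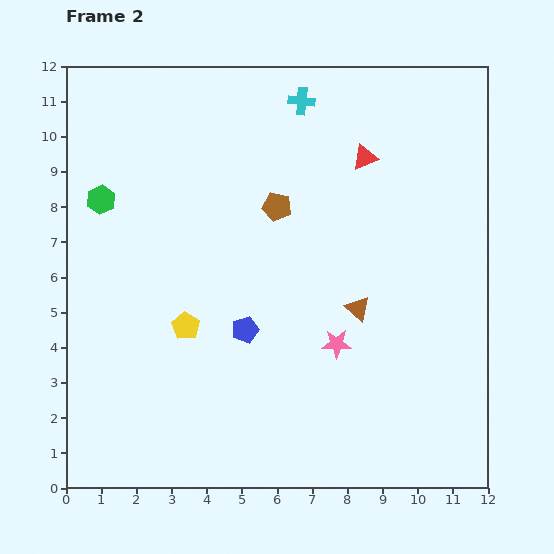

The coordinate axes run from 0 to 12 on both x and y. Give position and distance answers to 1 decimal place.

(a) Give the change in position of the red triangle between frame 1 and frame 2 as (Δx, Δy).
(2.4, -2.0)

The red triangle was at (6.1, 11.4) in frame 1 and (8.5, 9.4) in frame 2.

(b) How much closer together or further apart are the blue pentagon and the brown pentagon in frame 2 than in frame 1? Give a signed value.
-1.4

Distance in frame 1: 5.0. Distance in frame 2: 3.6.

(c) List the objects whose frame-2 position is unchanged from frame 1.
none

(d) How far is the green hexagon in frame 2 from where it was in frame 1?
2.0

The green hexagon moved from (1.9, 10.0) to (1.0, 8.2), a distance of √(0.9² + 1.8²) ≈ 2.0.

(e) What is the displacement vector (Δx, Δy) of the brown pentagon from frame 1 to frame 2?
(-1.5, -2.3)

The brown pentagon was at (7.5, 10.3) in frame 1 and (6.0, 8.0) in frame 2.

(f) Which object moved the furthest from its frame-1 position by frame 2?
the pink star

(moved 3.8; next 3.1)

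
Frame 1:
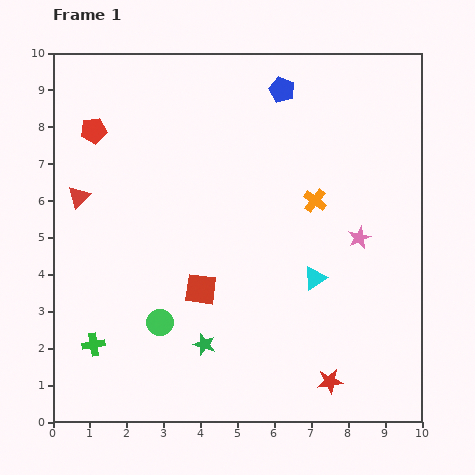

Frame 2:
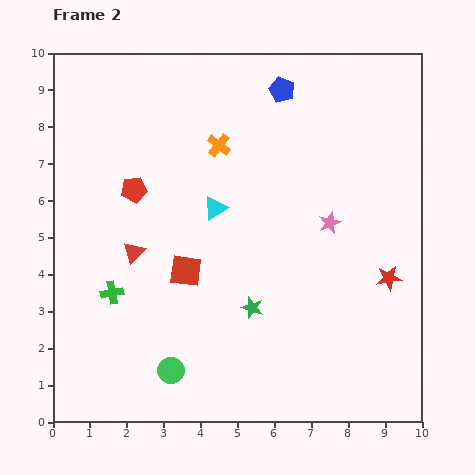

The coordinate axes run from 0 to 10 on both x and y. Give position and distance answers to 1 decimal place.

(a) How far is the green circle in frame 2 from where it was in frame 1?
1.3

The green circle moved from (2.9, 2.7) to (3.2, 1.4), a distance of √(0.3² + 1.3²) ≈ 1.3.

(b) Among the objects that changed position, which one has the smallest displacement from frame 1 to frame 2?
the red square

(moved 0.6)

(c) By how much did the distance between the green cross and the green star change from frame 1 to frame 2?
+0.8

Distance in frame 1: 3.0. Distance in frame 2: 3.8.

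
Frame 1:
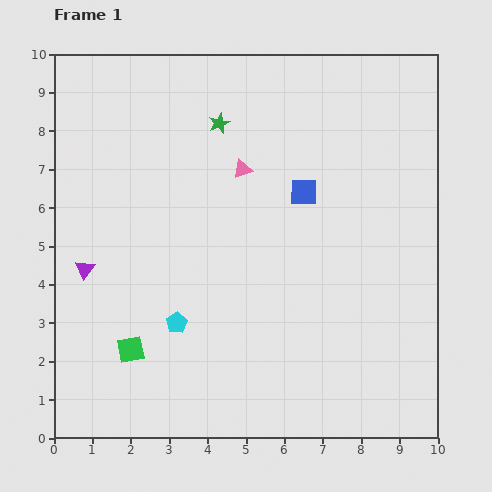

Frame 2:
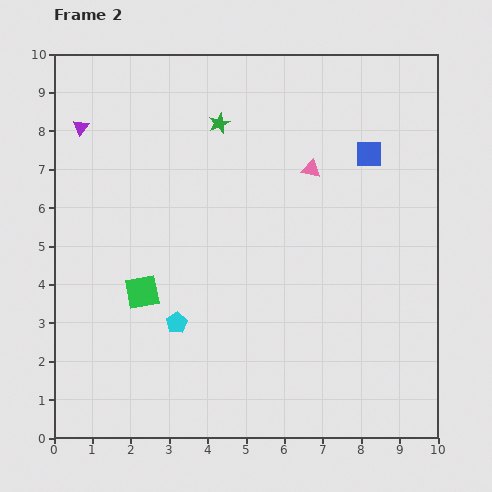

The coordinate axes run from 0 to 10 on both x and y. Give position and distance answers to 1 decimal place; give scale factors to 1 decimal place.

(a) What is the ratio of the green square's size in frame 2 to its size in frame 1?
1.3×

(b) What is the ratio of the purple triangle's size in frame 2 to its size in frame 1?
0.8×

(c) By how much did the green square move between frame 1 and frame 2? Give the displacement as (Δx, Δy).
(0.3, 1.5)

The green square was at (2.0, 2.3) in frame 1 and (2.3, 3.8) in frame 2.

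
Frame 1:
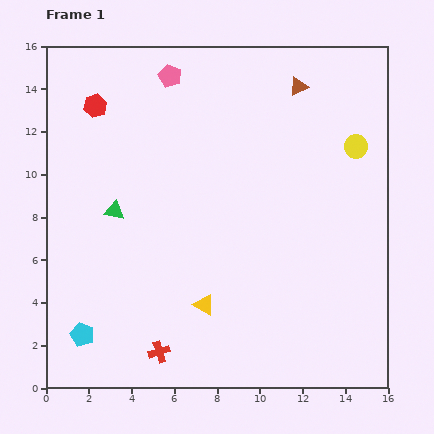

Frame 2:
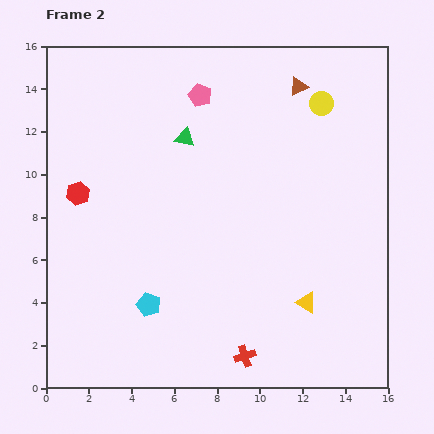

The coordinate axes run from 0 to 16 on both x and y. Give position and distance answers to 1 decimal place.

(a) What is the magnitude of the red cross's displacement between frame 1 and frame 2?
4.0

The red cross moved from (5.3, 1.7) to (9.3, 1.5), a distance of √(4.0² + 0.2²) ≈ 4.0.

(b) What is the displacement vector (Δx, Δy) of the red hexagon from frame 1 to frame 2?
(-0.8, -4.1)

The red hexagon was at (2.3, 13.2) in frame 1 and (1.5, 9.1) in frame 2.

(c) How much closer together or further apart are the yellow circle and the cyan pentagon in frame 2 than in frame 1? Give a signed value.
-3.1

Distance in frame 1: 15.5. Distance in frame 2: 12.4.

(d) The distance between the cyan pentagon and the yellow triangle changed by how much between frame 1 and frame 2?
+1.5

Distance in frame 1: 5.9. Distance in frame 2: 7.4.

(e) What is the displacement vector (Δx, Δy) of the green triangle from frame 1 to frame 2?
(3.3, 3.4)

The green triangle was at (3.2, 8.3) in frame 1 and (6.5, 11.7) in frame 2.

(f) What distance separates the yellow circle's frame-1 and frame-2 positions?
2.6

The yellow circle moved from (14.5, 11.3) to (12.9, 13.3), a distance of √(1.6² + 2.0²) ≈ 2.6.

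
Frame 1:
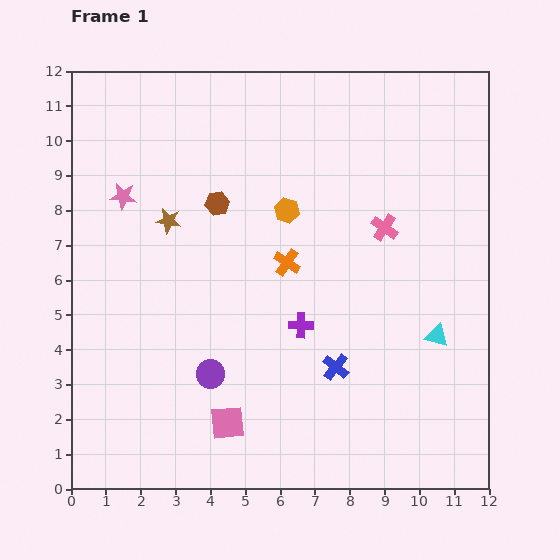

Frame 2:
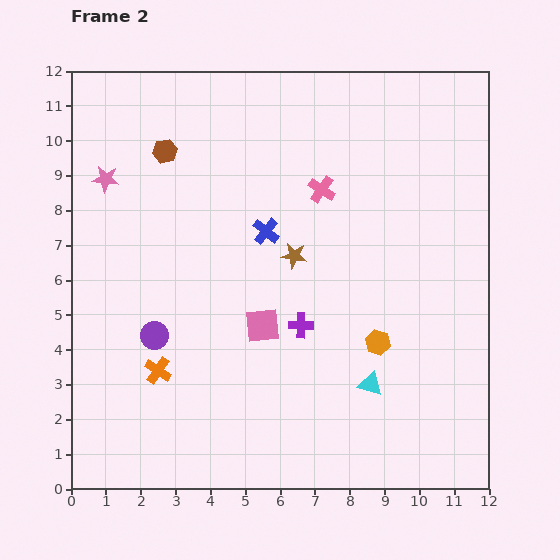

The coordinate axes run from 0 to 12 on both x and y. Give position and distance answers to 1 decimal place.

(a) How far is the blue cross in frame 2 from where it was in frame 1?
4.4

The blue cross moved from (7.6, 3.5) to (5.6, 7.4), a distance of √(2.0² + 3.9²) ≈ 4.4.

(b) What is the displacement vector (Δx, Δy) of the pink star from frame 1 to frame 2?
(-0.5, 0.5)

The pink star was at (1.5, 8.4) in frame 1 and (1.0, 8.9) in frame 2.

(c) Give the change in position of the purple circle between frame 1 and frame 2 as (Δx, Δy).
(-1.6, 1.1)

The purple circle was at (4.0, 3.3) in frame 1 and (2.4, 4.4) in frame 2.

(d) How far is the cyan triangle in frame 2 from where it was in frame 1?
2.4

The cyan triangle moved from (10.5, 4.4) to (8.6, 3.0), a distance of √(1.9² + 1.4²) ≈ 2.4.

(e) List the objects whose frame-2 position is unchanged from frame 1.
the purple cross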